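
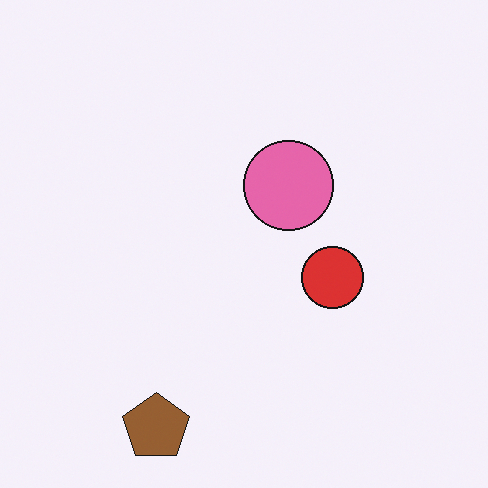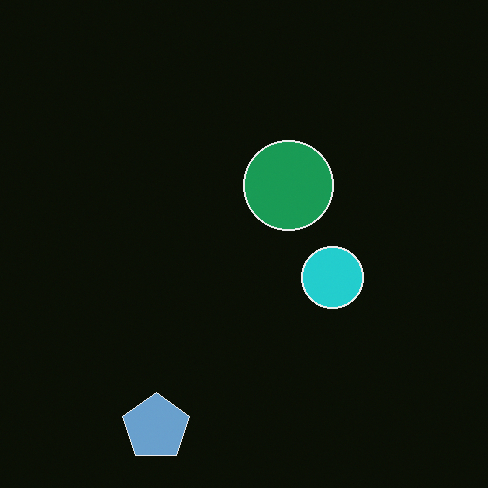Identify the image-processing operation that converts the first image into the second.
The transformation is: color-inverted (negative).

The light background has become dark and every shape's color is its complement — a photographic negative.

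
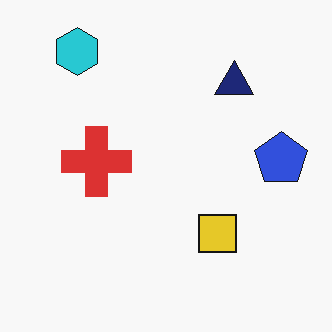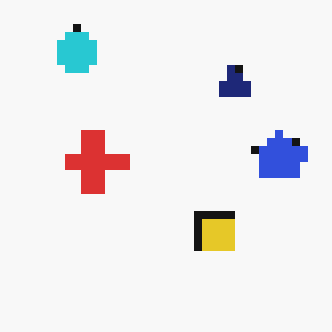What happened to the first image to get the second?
The image was moderately pixelated.

Shapes are reduced to large square blocks; fine edges and outlines are lost — a downscale-then-upscale (mosaic) effect.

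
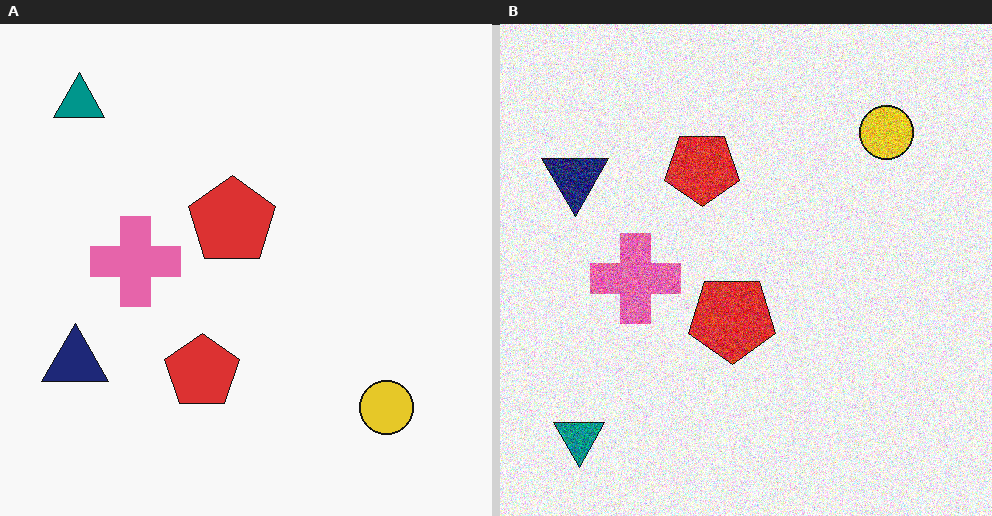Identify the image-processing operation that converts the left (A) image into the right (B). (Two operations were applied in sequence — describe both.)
The right (B) image is the left (A) flipped vertically (top ↔ bottom), then degraded with a thick layer of grain.

The teal triangle is in the top-left of the left (A) image and the bottom-left of the right (B) — shapes on opposite sides of the horizontal midline have swapped in a mirror flip. Random speckle covers the whole image, including the flat background.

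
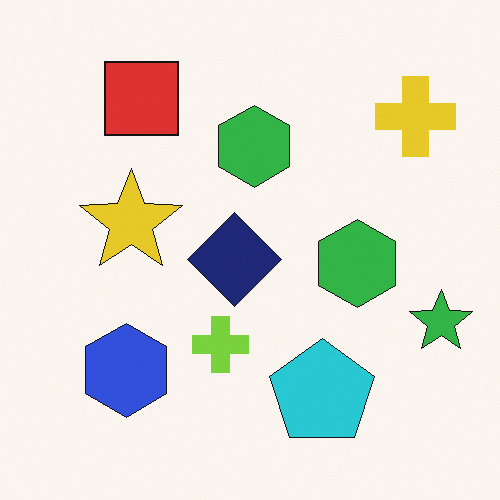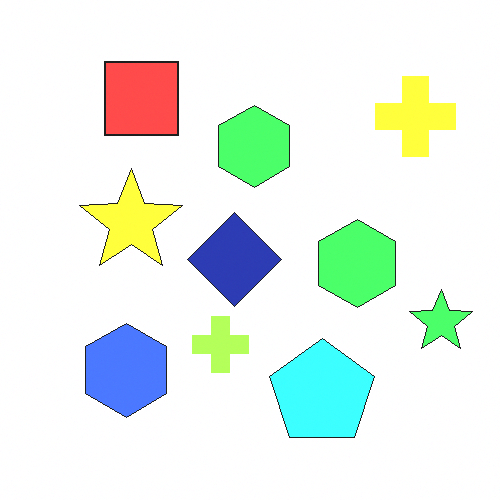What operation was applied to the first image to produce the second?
The transformation is: substantially brightened.

Every pixel — background and shapes alike — is uniformly brightened.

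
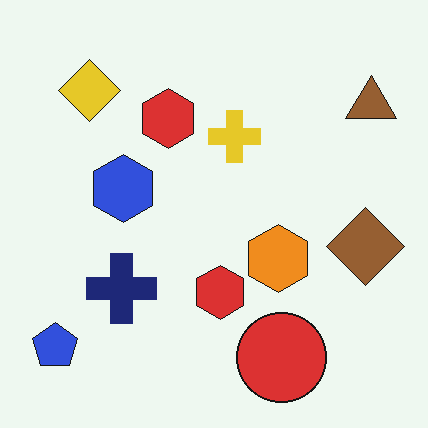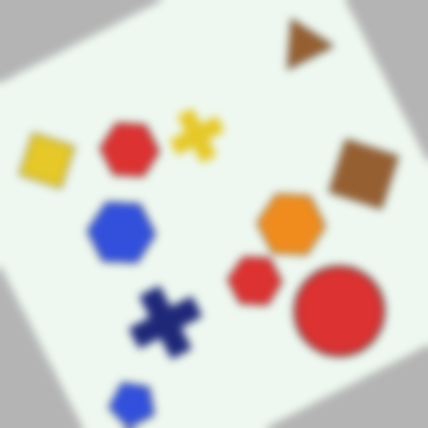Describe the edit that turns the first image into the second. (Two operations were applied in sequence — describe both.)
It was rotated counter-clockwise by a clearly visible amount, then moderately blurred.

Every shape is tilted by the same angle and the image corners show triangular fill wedges — a whole-image rotation by a non-right angle. Shape edges and outlines are uniformly softened across the whole image.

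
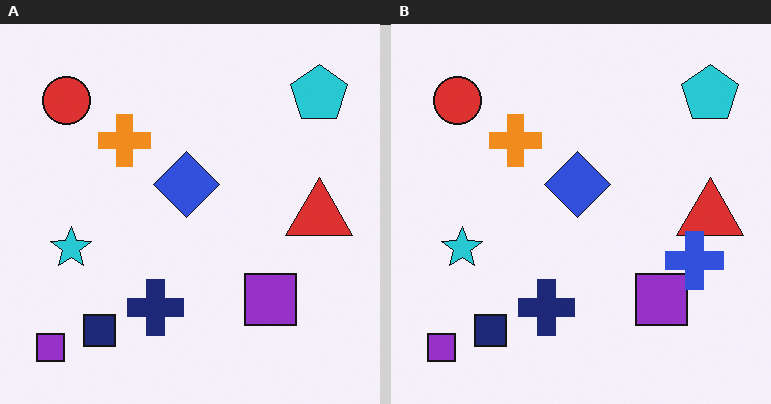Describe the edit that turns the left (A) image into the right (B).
The transformation is: overlaid with an additional blue cross.

A blue cross appears in the right (B) image that is absent from the left (A).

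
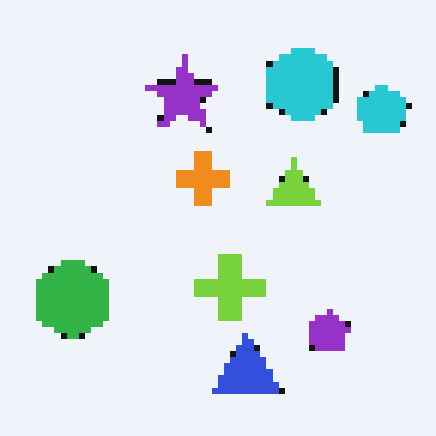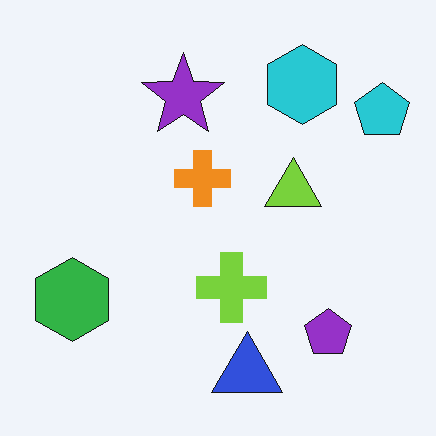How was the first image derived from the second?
Moderately pixelated.

Shapes are reduced to large square blocks; fine edges and outlines are lost — a downscale-then-upscale (mosaic) effect.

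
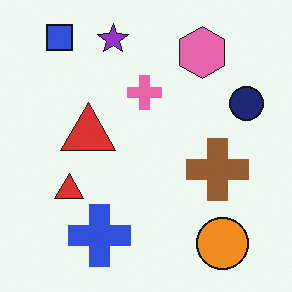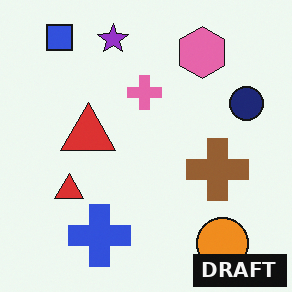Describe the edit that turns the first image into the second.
The transformation is: watermarked with the text "DRAFT" in the lower-right corner.

A dark label reading "DRAFT" appears in the lower-right corner.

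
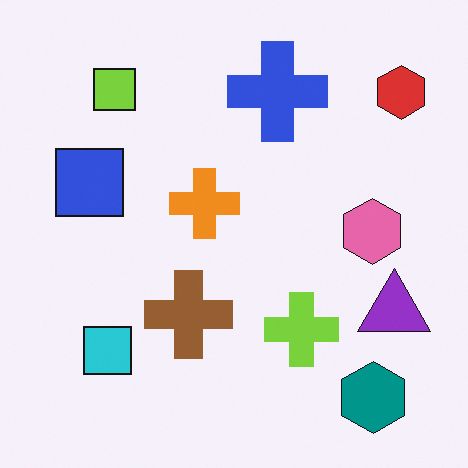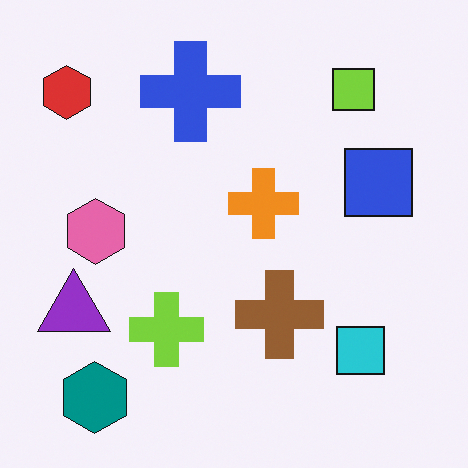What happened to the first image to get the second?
Flipped horizontally (left ↔ right).

The red hexagon is in the top-right of the first image and the top-left of the second — shapes on opposite sides of the vertical midline have swapped in a mirror flip.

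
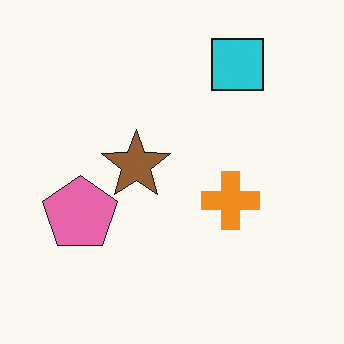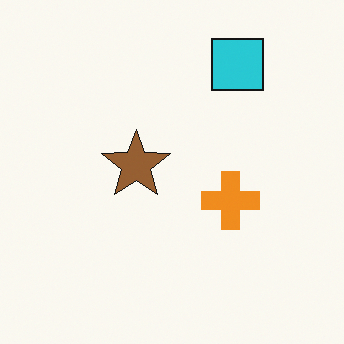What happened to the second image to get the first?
This is the original image overlaid with an additional pink pentagon.

A pink pentagon appears in the first image that is absent from the second.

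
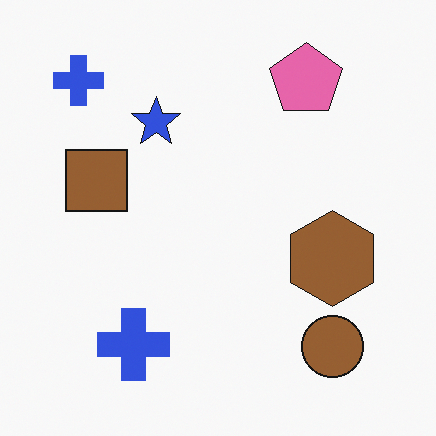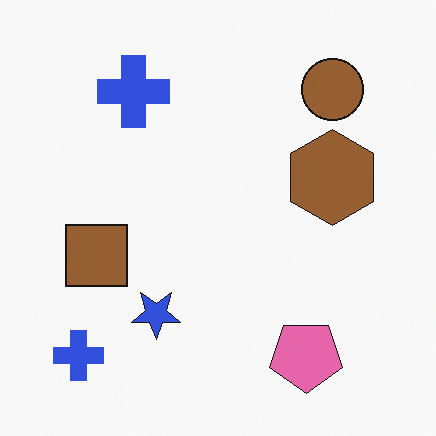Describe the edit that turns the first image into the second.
It was flipped vertically (top ↔ bottom).

The pink pentagon is in the top-right of the first image and the bottom-right of the second — shapes on opposite sides of the horizontal midline have swapped in a mirror flip.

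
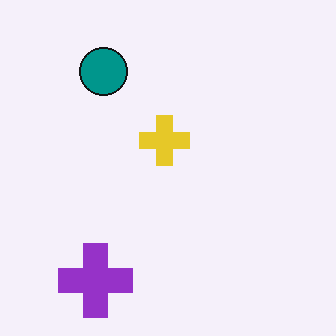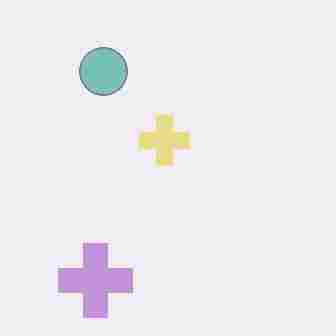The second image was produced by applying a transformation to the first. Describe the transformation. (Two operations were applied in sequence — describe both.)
Given much lower contrast, then heavily JPEG-compressed with obvious blocking artifacts.

Tones are pushed toward mid-grey across the whole image — a global contrast change. Blocky 8×8 compression artifacts appear around shape edges and the flat background shows ringing — characteristic JPEG degradation.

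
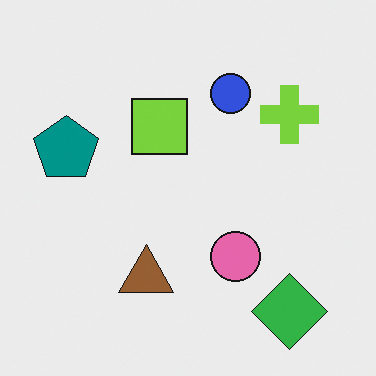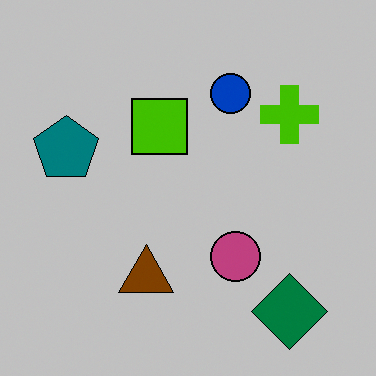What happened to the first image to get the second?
The image was aggressively posterized.

Each flat color has snapped to a coarser quantized level — most visibly, the near-white background has dropped to a flat grey.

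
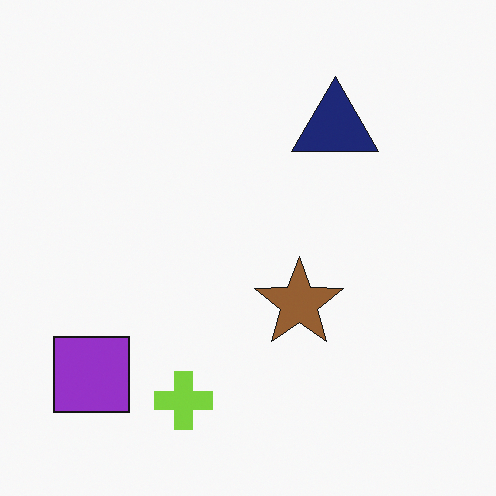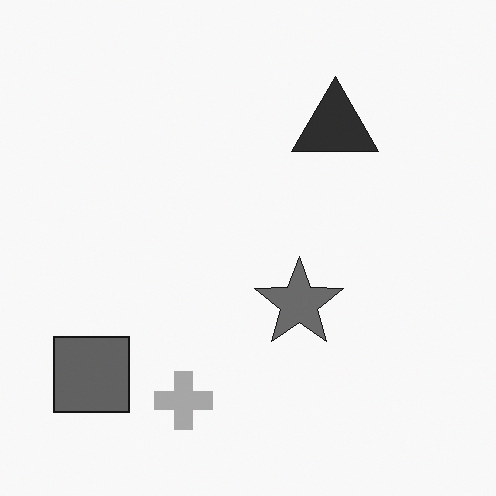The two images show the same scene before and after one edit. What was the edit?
This is the original image converted to grayscale.

All color is removed — every shape is now a shade of grey.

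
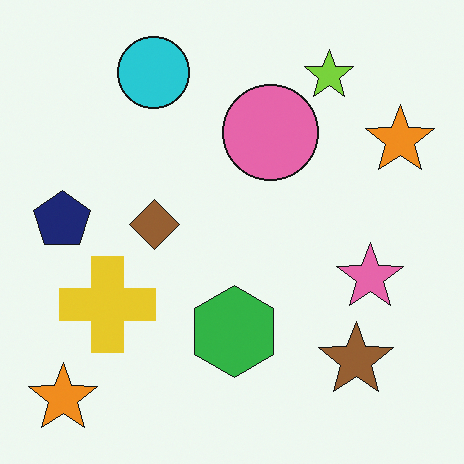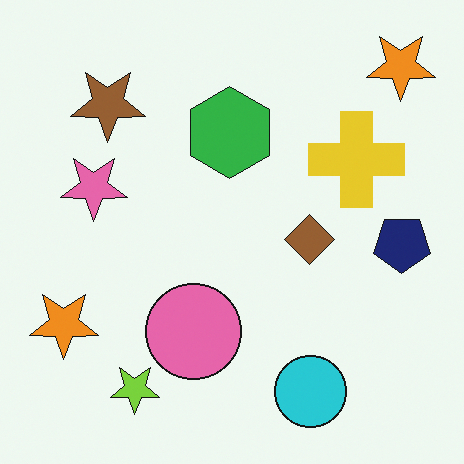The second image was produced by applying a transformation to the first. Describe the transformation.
The second image is the first rotated 180°.

The lime star sits in the top-right of the first image and the bottom-left of the second — consistent with a whole-image 180° rotation.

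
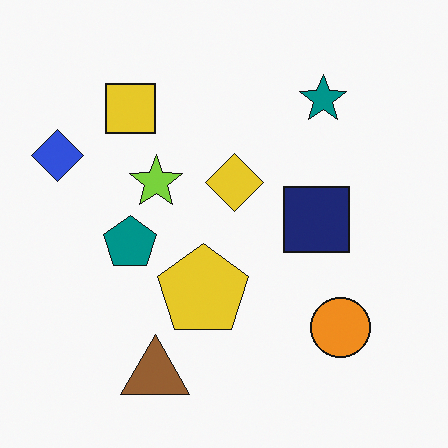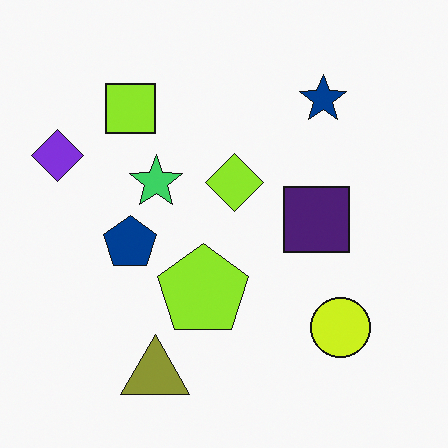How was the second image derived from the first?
The image was hue-shifted by a small amount.

Every shape's color has rotated by the same amount around the hue wheel — a uniform hue shift.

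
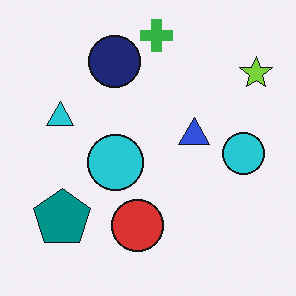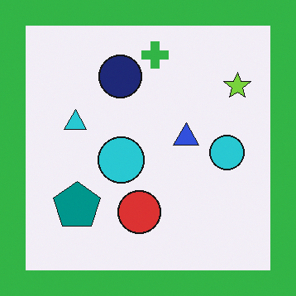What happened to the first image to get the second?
Framed with a green border.

A solid green frame runs around the edge of the second image, with the content slightly shrunk inside it.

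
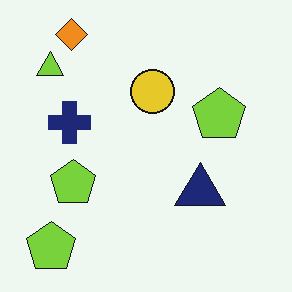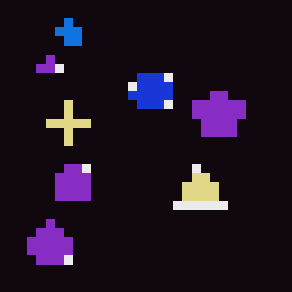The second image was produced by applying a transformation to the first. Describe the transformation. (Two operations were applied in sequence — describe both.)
It was color-inverted (negative), then heavily pixelated into large blocks.

The light background has become dark and every shape's color is its complement — a photographic negative. Shapes are reduced to large square blocks; fine edges and outlines are lost — a downscale-then-upscale (mosaic) effect.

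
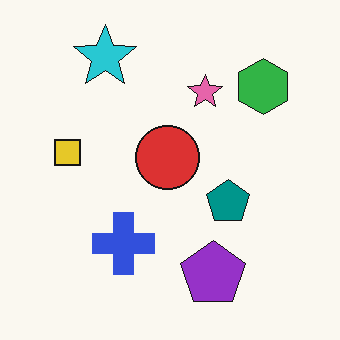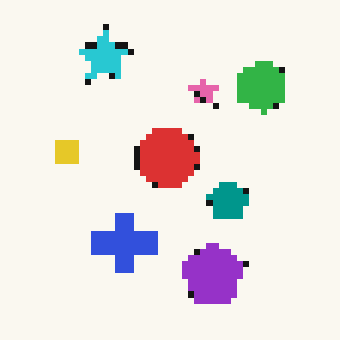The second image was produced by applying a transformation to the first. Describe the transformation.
The image was moderately pixelated.

Shapes are reduced to large square blocks; fine edges and outlines are lost — a downscale-then-upscale (mosaic) effect.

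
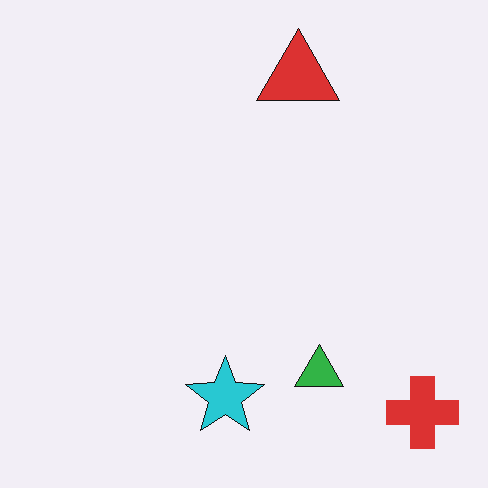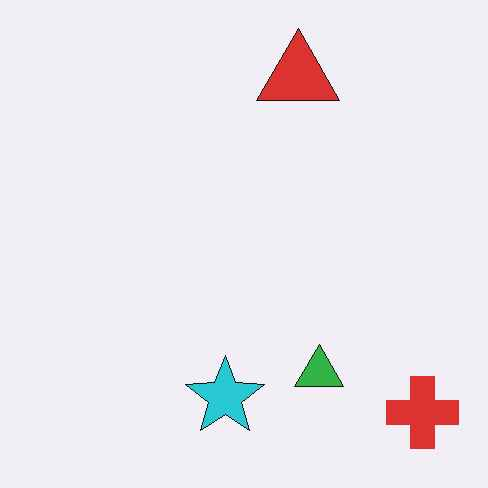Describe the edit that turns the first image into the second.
This is the original image JPEG-compressed with visible artifacts.

Blocky 8×8 compression artifacts appear around shape edges and the flat background shows ringing — characteristic JPEG degradation.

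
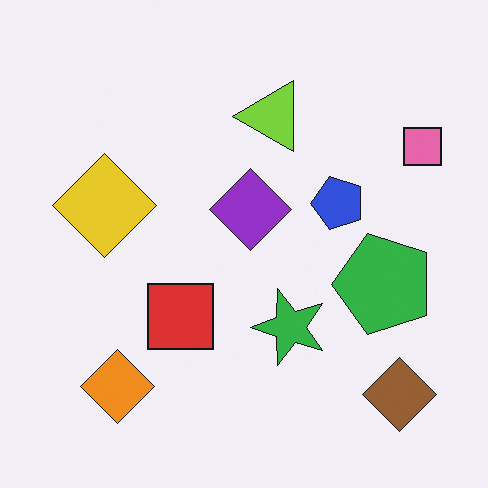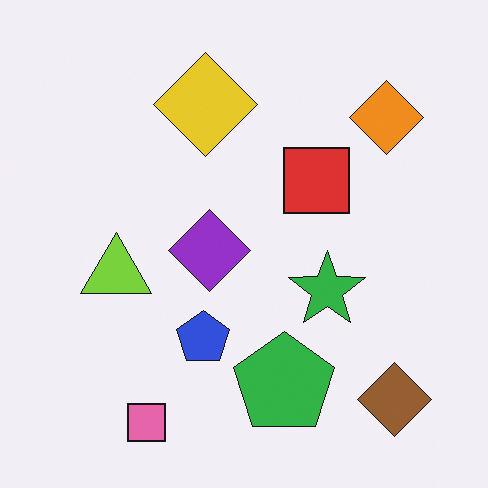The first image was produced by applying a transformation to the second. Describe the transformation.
This is the original image transposed (reflected across the top-left ↔ bottom-right diagonal).

Shapes have swapped their row and column positions — what was in the top-right is now in the bottom-left — a diagonal reflection.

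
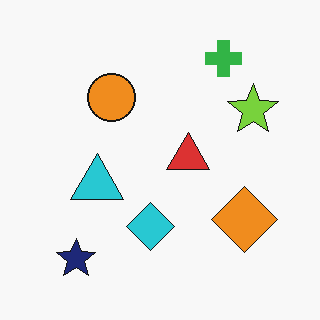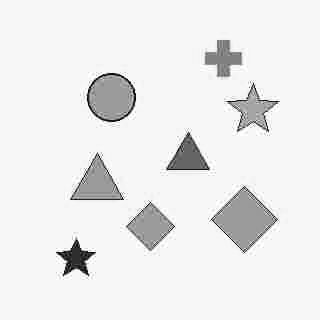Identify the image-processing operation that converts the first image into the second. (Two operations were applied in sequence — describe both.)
This is the original image heavily JPEG-compressed with obvious blocking artifacts, then converted to grayscale.

Blocky 8×8 compression artifacts appear around shape edges and the flat background shows ringing — characteristic JPEG degradation. All color is removed — every shape is now a shade of grey.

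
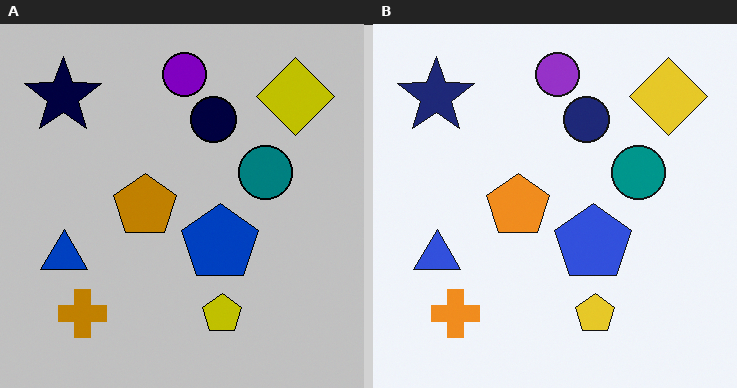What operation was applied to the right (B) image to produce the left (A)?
The image was heavily posterized to just a handful of flat colors.

Each flat color has snapped to a coarser quantized level — most visibly, the near-white background has dropped to a flat grey.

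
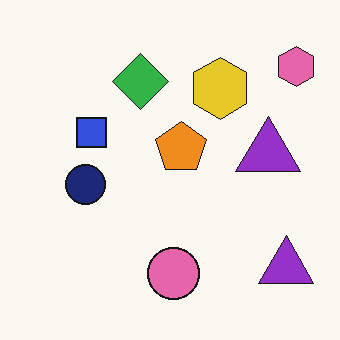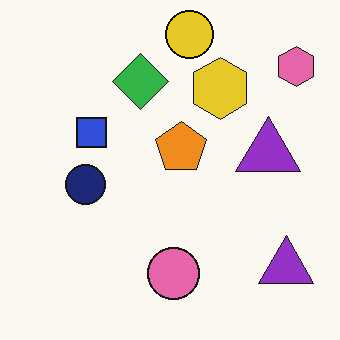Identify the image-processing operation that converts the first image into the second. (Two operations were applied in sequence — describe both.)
The image was JPEG-compressed with visible artifacts, then overlaid with an additional yellow circle.

Blocky 8×8 compression artifacts appear around shape edges and the flat background shows ringing — characteristic JPEG degradation. A yellow circle appears in the second image that is absent from the first.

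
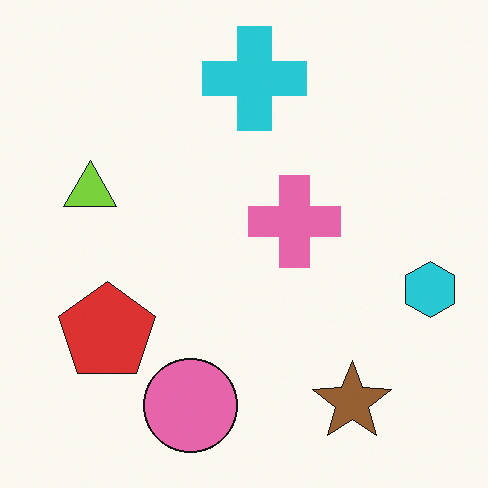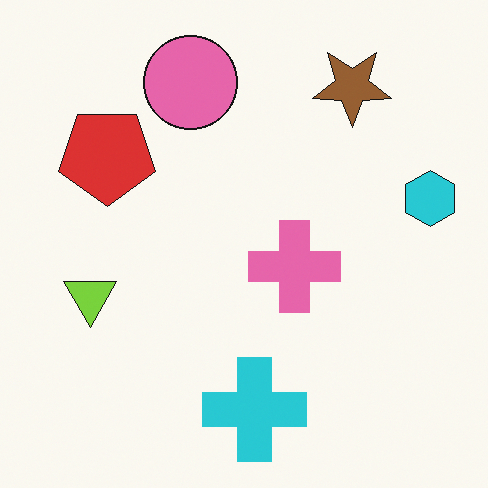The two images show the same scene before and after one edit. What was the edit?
It was flipped vertically (top ↔ bottom).

The cyan cross is in the top of the first image and the bottom of the second — shapes on opposite sides of the horizontal midline have swapped in a mirror flip.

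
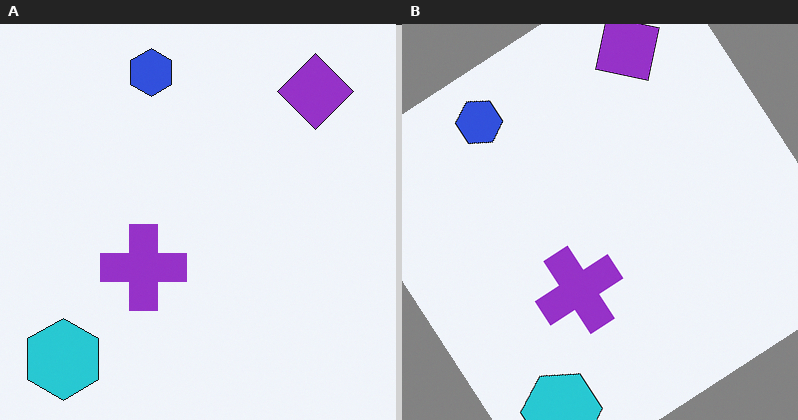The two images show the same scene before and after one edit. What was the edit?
It was rotated counter-clockwise by a large amount — several tens of degrees.

Every shape is tilted by the same angle and the image corners show triangular fill wedges — a whole-image rotation by a non-right angle.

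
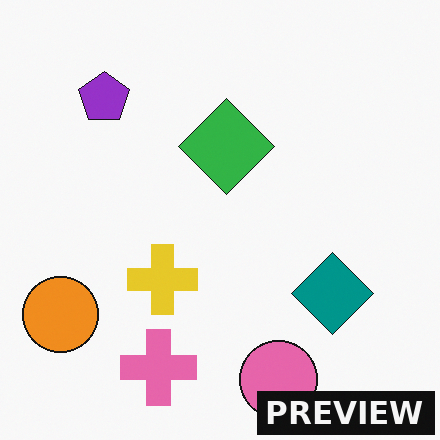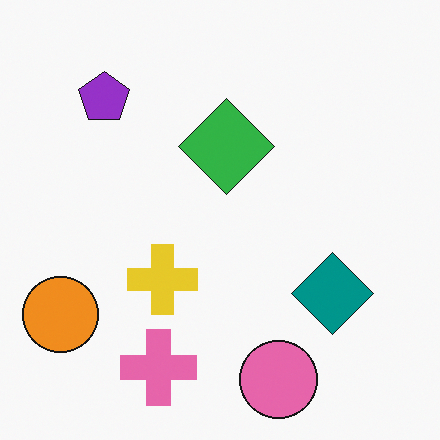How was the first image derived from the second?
The first image is the second watermarked with the text "PREVIEW" in the lower-right corner.

A dark label reading "PREVIEW" appears in the lower-right corner.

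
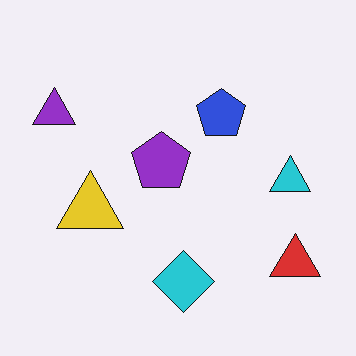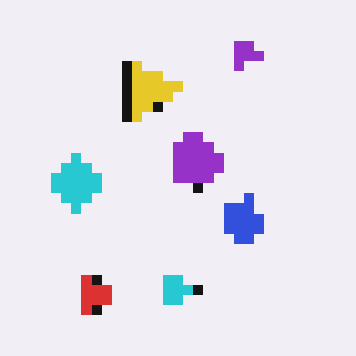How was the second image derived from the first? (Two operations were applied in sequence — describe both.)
The second image is the first coarsely pixelated, then rotated 90° clockwise.

Shapes are reduced to large square blocks; fine edges and outlines are lost — a downscale-then-upscale (mosaic) effect. The red triangle sits in the bottom-right of the first image and the bottom-left of the second — consistent with a whole-image 90° clockwise rotation.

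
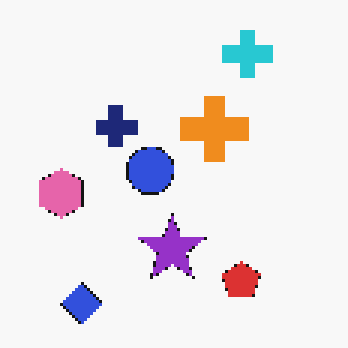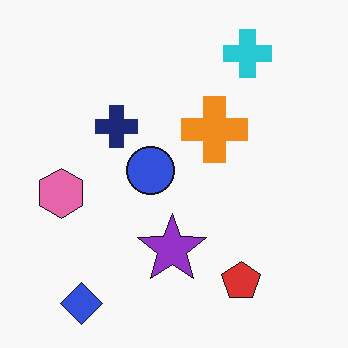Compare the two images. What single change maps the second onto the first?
The transformation is: lightly pixelated (a mild mosaic effect).

Shapes are reduced to large square blocks; fine edges and outlines are lost — a downscale-then-upscale (mosaic) effect.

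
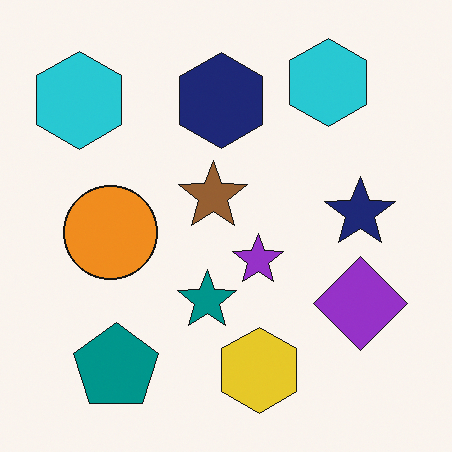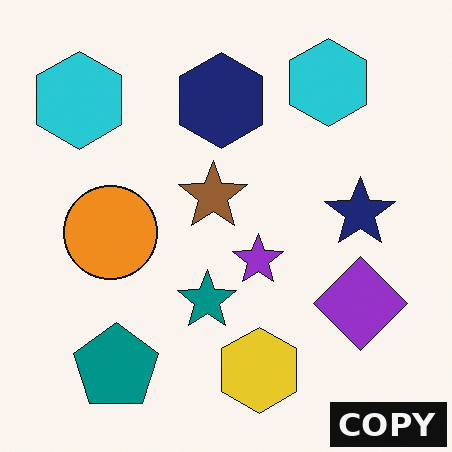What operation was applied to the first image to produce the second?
The image was watermarked with the text "COPY" in the lower-right corner.

A dark label reading "COPY" appears in the lower-right corner.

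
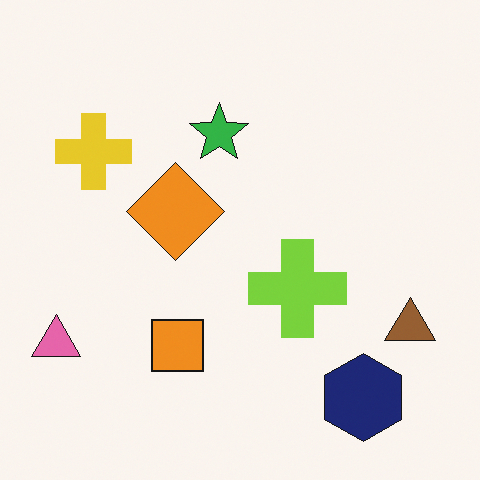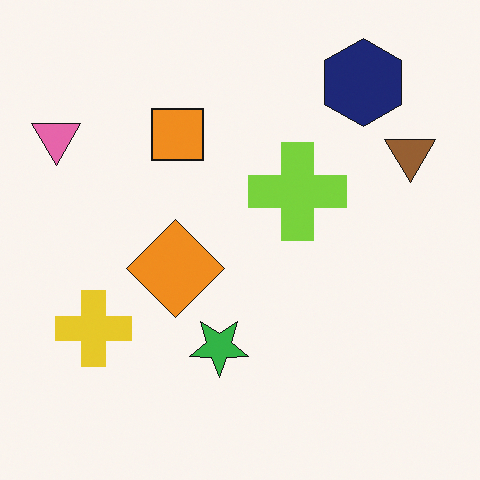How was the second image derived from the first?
It was flipped vertically (top ↔ bottom).

The navy hexagon is in the bottom-right of the first image and the top-right of the second — shapes on opposite sides of the horizontal midline have swapped in a mirror flip.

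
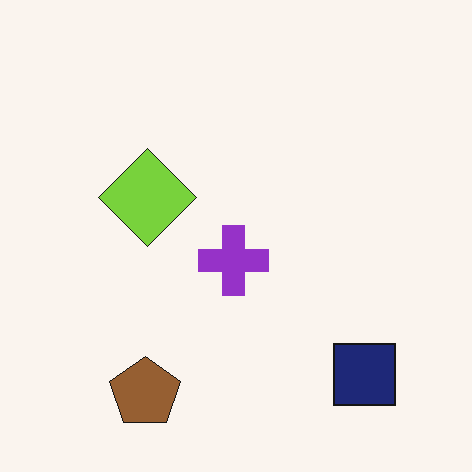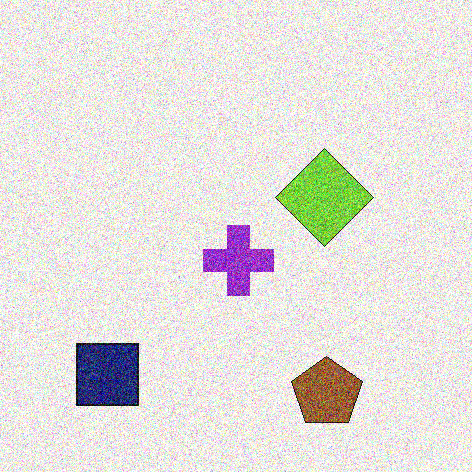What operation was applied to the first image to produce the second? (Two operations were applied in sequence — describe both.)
It was flipped horizontally (left ↔ right), then degraded with heavy additive noise.

The navy square is in the bottom-right of the first image and the bottom-left of the second — shapes on opposite sides of the vertical midline have swapped in a mirror flip. Random speckle covers the whole image, including the flat background.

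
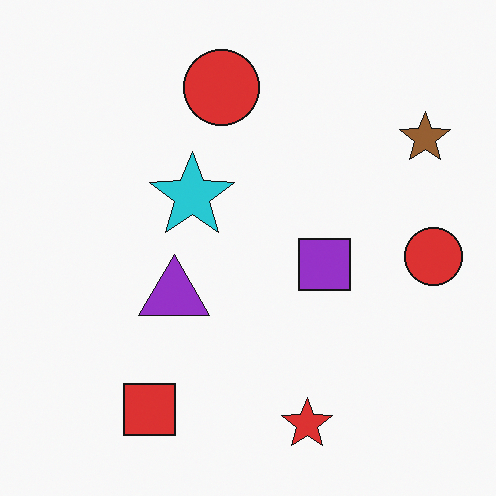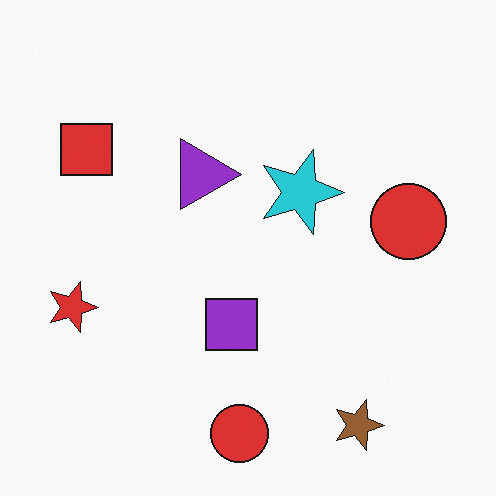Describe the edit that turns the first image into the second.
Rotated 90° clockwise.

The brown star sits in the top-right of the first image and the bottom-right of the second — consistent with a whole-image 90° clockwise rotation.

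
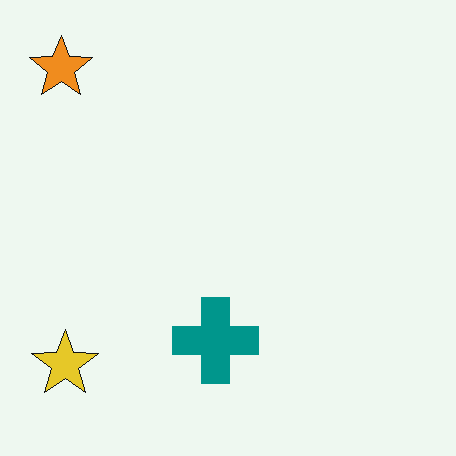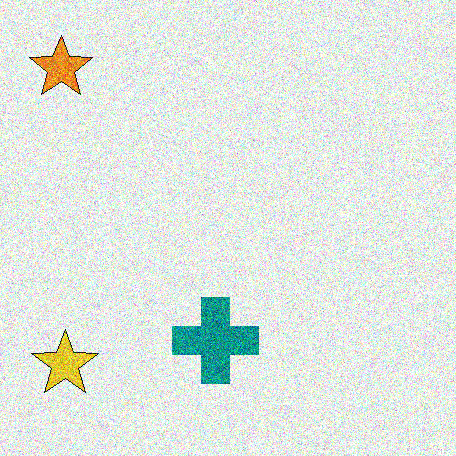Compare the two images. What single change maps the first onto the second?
The image was degraded with strong gaussian noise.

Random speckle covers the whole image, including the flat background.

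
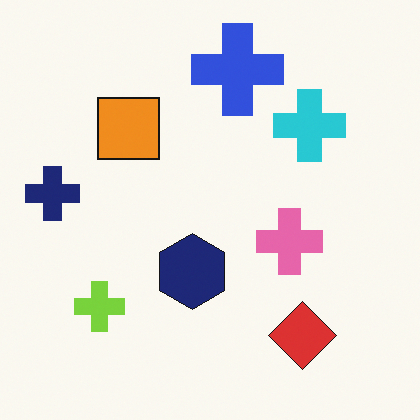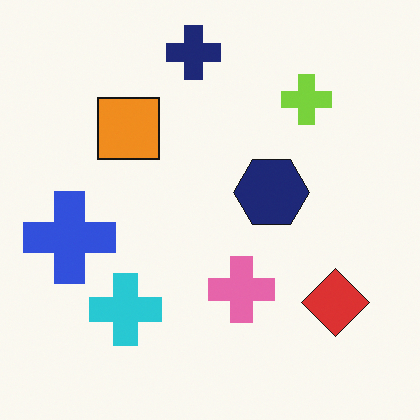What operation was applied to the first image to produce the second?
The transformation is: transposed (reflected across the top-left ↔ bottom-right diagonal).

Shapes have swapped their row and column positions — what was in the top-right is now in the bottom-left — a diagonal reflection.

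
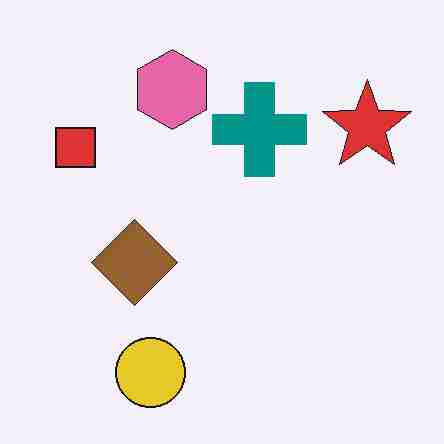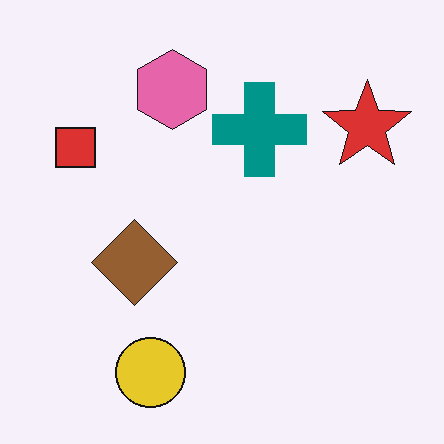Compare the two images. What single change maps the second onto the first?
Degraded with heavy JPEG compression.

Blocky 8×8 compression artifacts appear around shape edges and the flat background shows ringing — characteristic JPEG degradation.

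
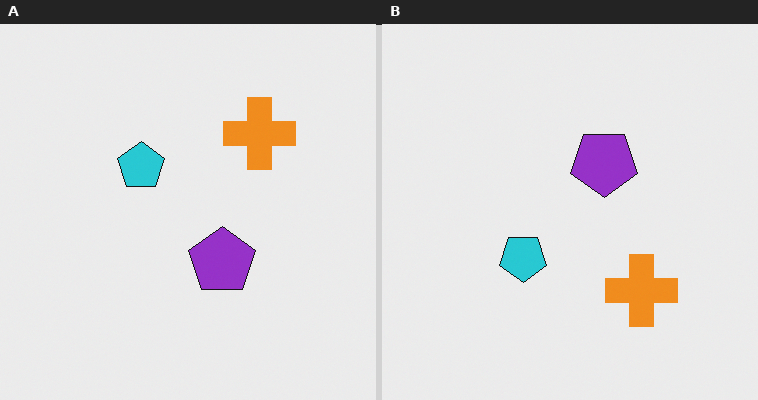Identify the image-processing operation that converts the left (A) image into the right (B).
The right (B) image is the left (A) flipped vertically (top ↔ bottom).

The orange cross is in the top-right of the left (A) image and the bottom-right of the right (B) — shapes on opposite sides of the horizontal midline have swapped in a mirror flip.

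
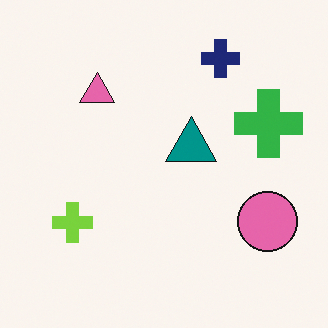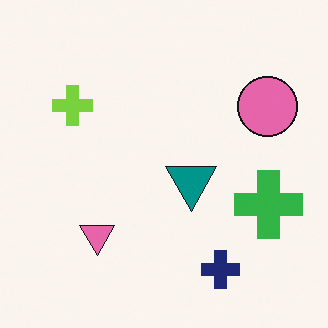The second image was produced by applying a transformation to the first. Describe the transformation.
Flipped vertically (top ↔ bottom).

The navy cross is in the top-right of the first image and the bottom-right of the second — shapes on opposite sides of the horizontal midline have swapped in a mirror flip.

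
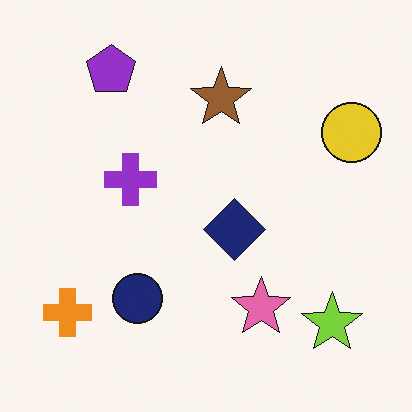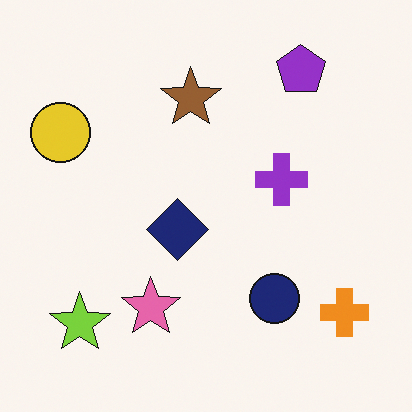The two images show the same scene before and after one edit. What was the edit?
The transformation is: flipped horizontally (left ↔ right).

The yellow circle is in the top-right of the first image and the top-left of the second — shapes on opposite sides of the vertical midline have swapped in a mirror flip.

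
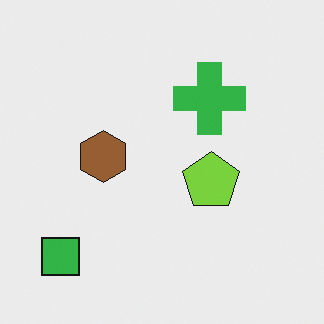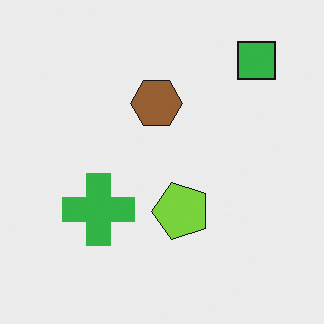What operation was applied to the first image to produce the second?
The transformation is: transposed (reflected across the top-left ↔ bottom-right diagonal).

Shapes have swapped their row and column positions — what was in the top-right is now in the bottom-left — a diagonal reflection.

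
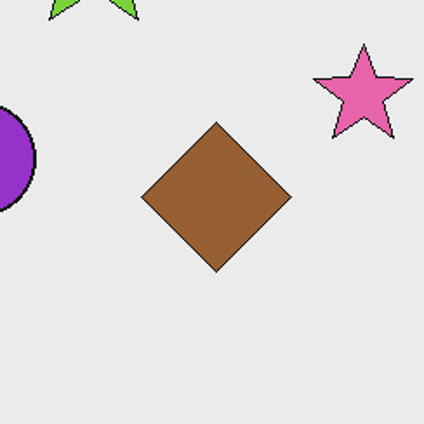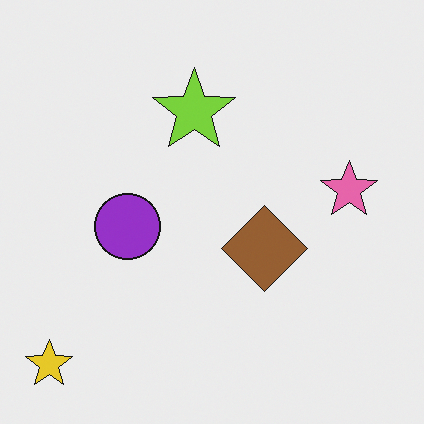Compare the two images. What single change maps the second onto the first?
The transformation is: cropped tightly and scaled back up.

The visible shapes are larger and the field of view is narrower; shapes near the original edges may be partly or wholly outside the frame — a crop-and-rescale.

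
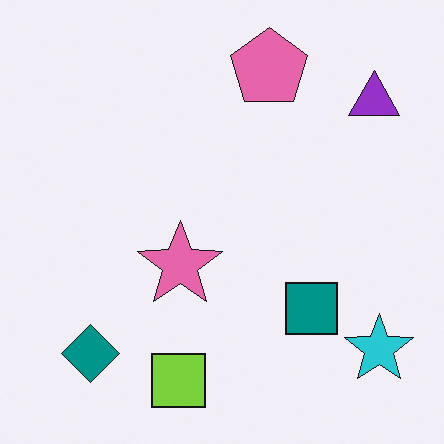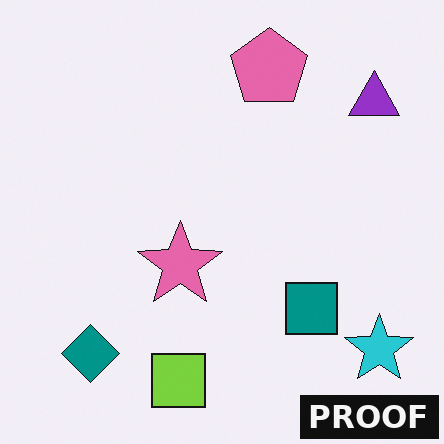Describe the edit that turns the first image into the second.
It was watermarked with the text "PROOF" in the lower-right corner.

A dark label reading "PROOF" appears in the lower-right corner.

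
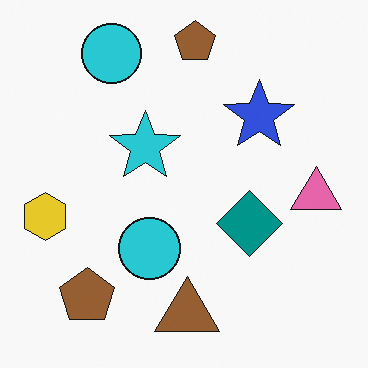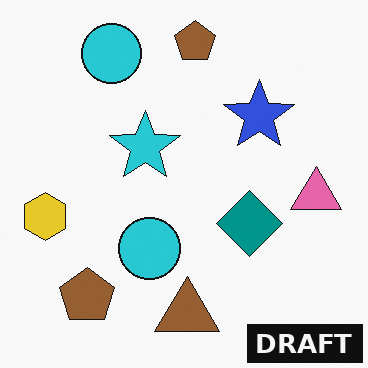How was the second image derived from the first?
This is the original image watermarked with the text "DRAFT" in the lower-right corner.

A dark label reading "DRAFT" appears in the lower-right corner.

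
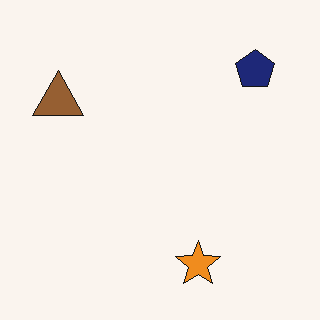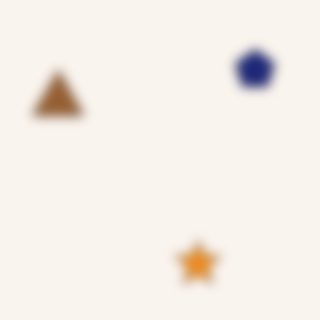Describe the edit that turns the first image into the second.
Heavily blurred.

Shape edges and outlines are uniformly softened across the whole image.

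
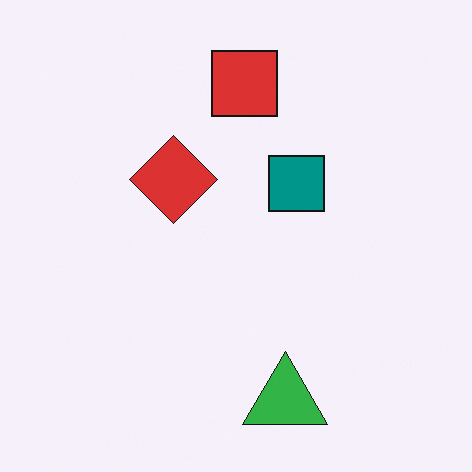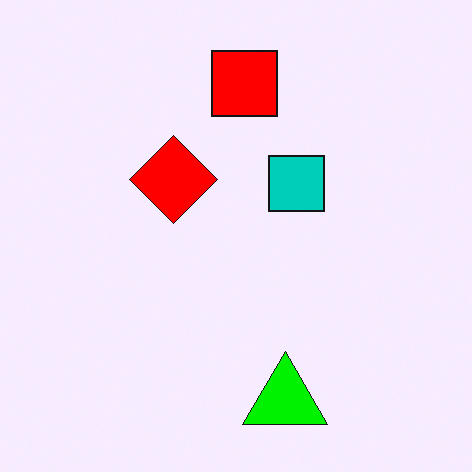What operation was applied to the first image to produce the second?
The transformation is: heavily oversaturated.

All colors are more vivid — a global saturation change.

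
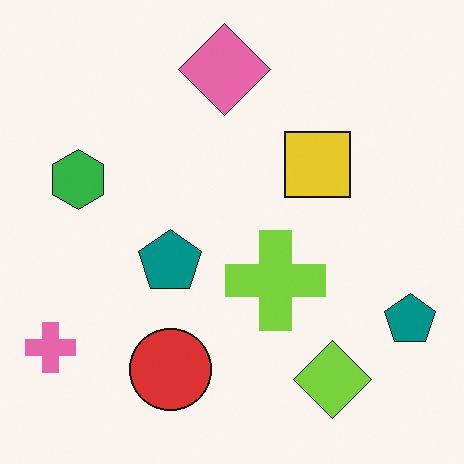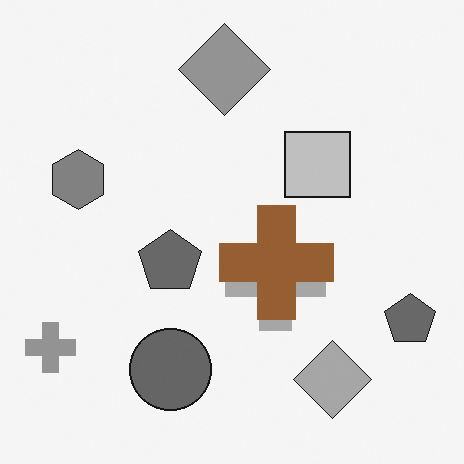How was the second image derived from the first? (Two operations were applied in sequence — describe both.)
It was converted to grayscale, then overlaid with an additional brown cross.

All color is removed — every shape is now a shade of grey. A brown cross appears in the second image that is absent from the first.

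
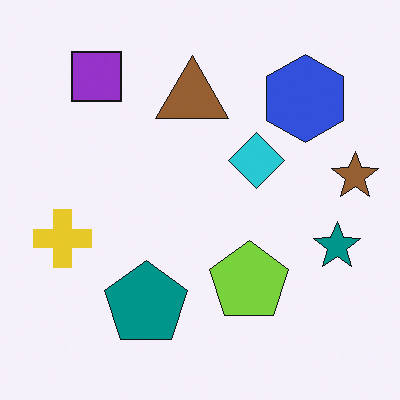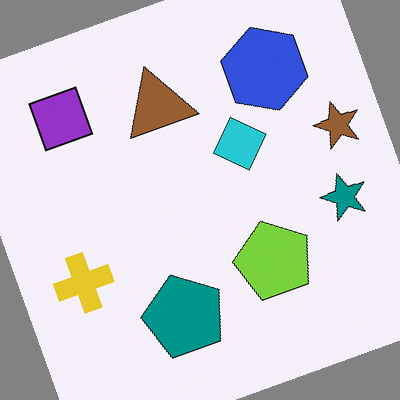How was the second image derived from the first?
Rotated counter-clockwise by a moderate amount.

Every shape is tilted by the same angle and the image corners show triangular fill wedges — a whole-image rotation by a non-right angle.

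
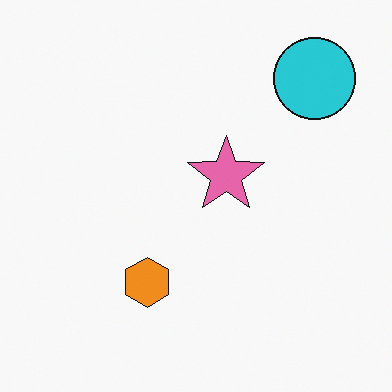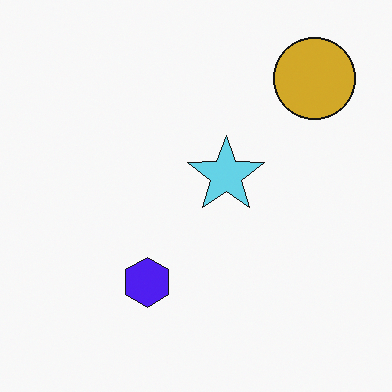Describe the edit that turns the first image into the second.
The second image is the first hue-shifted by a large amount.

Every shape's color has rotated by the same amount around the hue wheel — a uniform hue shift.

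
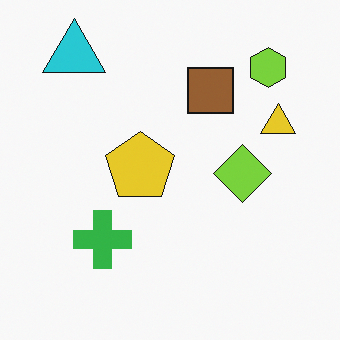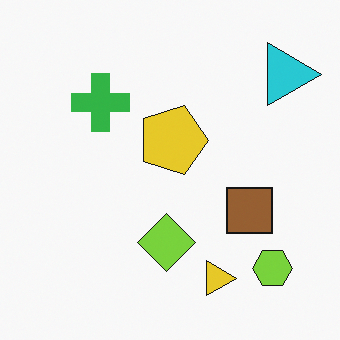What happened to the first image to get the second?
The second image is the first rotated 90° clockwise.

The cyan triangle sits in the top-left of the first image and the top-right of the second — consistent with a whole-image 90° clockwise rotation.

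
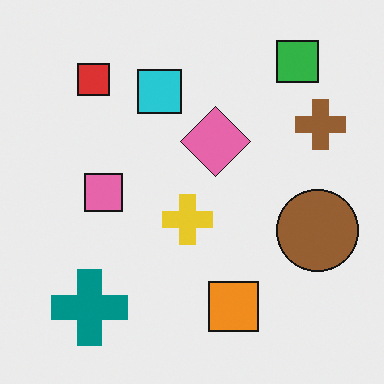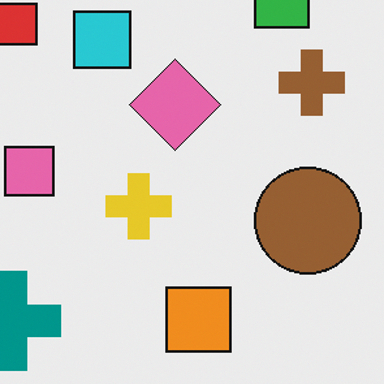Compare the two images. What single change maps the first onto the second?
It was cropped slightly and scaled back up.

The visible shapes are larger and the field of view is narrower; shapes near the original edges may be partly or wholly outside the frame — a crop-and-rescale.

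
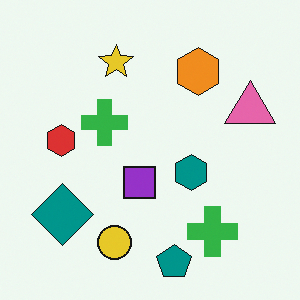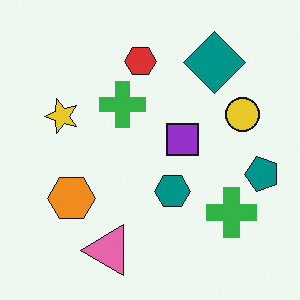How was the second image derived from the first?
It was transposed (reflected across the top-left ↔ bottom-right diagonal).

Shapes have swapped their row and column positions — what was in the top-right is now in the bottom-left — a diagonal reflection.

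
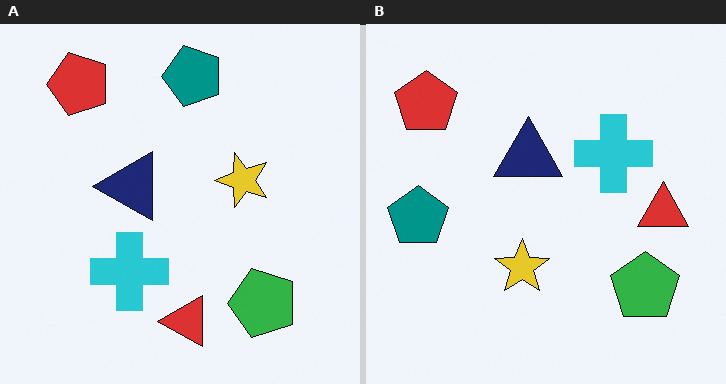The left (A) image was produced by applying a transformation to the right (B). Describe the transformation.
The transformation is: transposed (reflected across the top-left ↔ bottom-right diagonal).

Shapes have swapped their row and column positions — what was in the top-right is now in the bottom-left — a diagonal reflection.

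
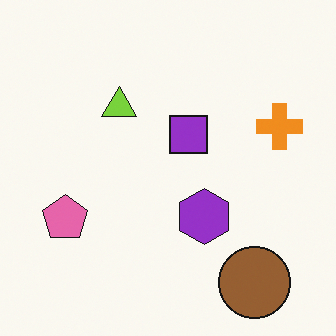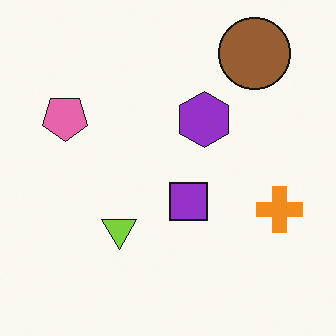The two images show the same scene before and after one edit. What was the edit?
This is the original image flipped vertically (top ↔ bottom).

The brown circle is in the bottom-right of the first image and the top-right of the second — shapes on opposite sides of the horizontal midline have swapped in a mirror flip.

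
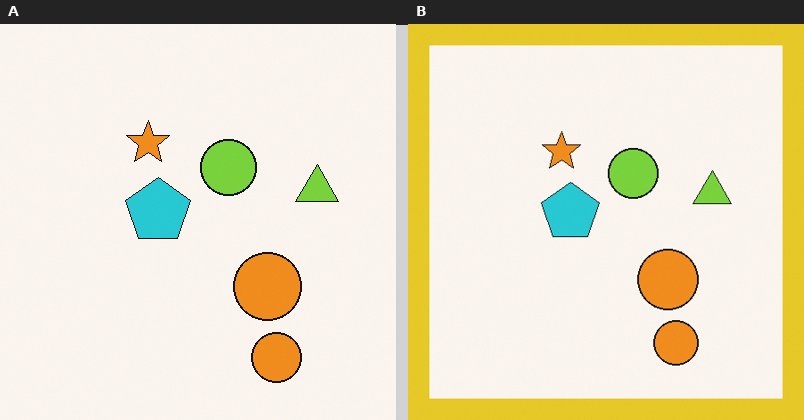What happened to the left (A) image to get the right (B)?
This is the original image framed with a yellow border.

A solid yellow frame runs around the edge of the right (B) image, with the content slightly shrunk inside it.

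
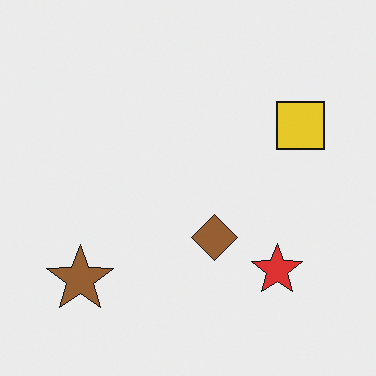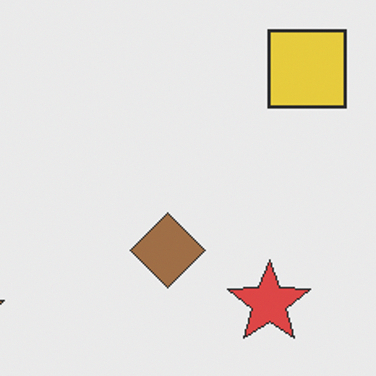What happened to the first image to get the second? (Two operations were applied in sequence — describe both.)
Given slightly reduced contrast, then cropped tightly and scaled back up.

Tones are pushed toward mid-grey across the whole image — a global contrast change. The visible shapes are larger and the field of view is narrower; shapes near the original edges may be partly or wholly outside the frame — a crop-and-rescale.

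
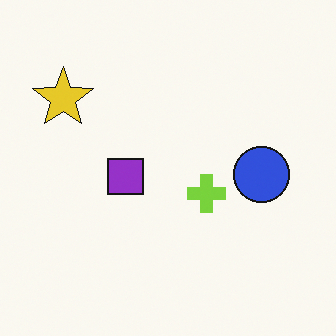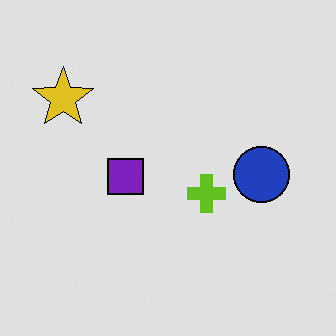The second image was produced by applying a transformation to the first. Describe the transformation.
The transformation is: posterized to a reduced palette.

Each flat color has snapped to a coarser quantized level — most visibly, the near-white background has dropped to a flat grey.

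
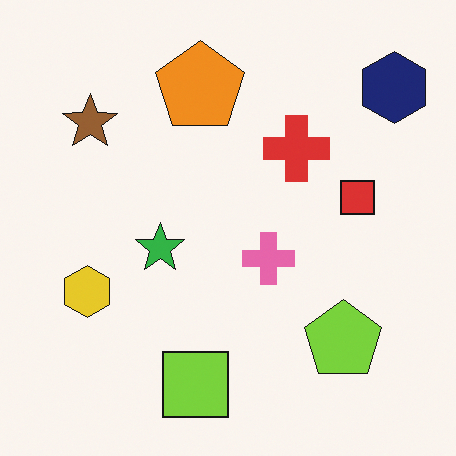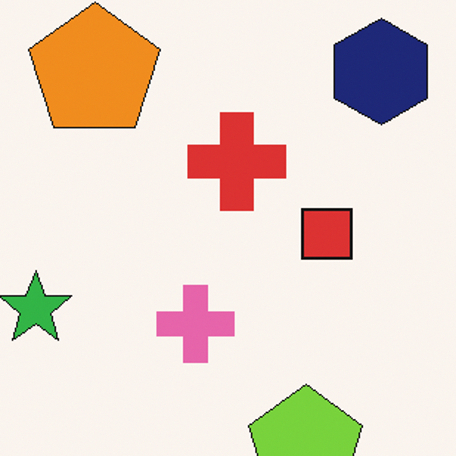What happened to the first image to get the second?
It was cropped to a modestly smaller region and rescaled.

The visible shapes are larger and the field of view is narrower; shapes near the original edges may be partly or wholly outside the frame — a crop-and-rescale.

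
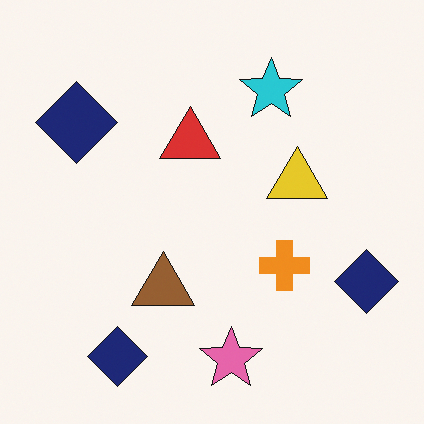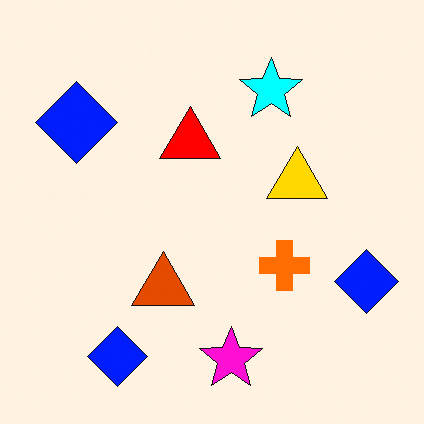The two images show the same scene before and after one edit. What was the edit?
The transformation is: heavily oversaturated.

All colors are more vivid — a global saturation change.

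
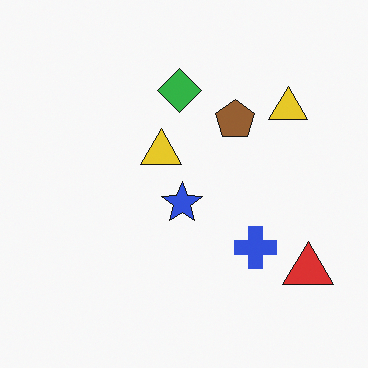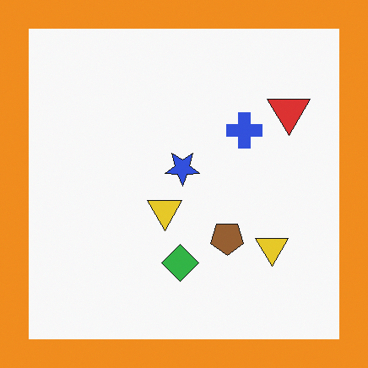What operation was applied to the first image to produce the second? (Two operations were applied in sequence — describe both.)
This is the original image flipped vertically (top ↔ bottom), then framed with a orange border.

The green diamond is in the top of the first image and the bottom of the second — shapes on opposite sides of the horizontal midline have swapped in a mirror flip. A solid orange frame runs around the edge of the second image, with the content slightly shrunk inside it.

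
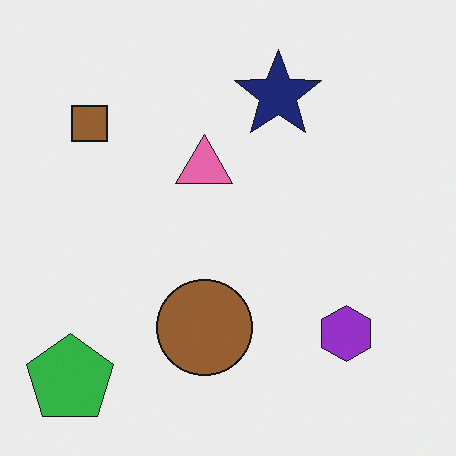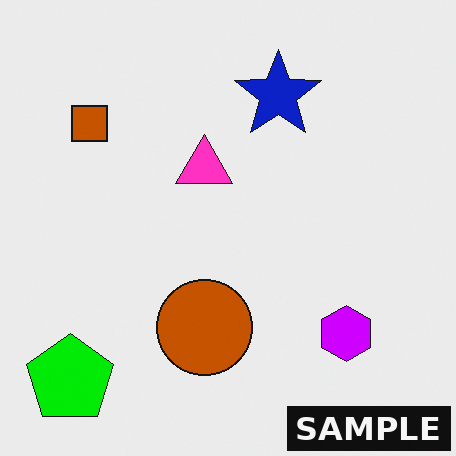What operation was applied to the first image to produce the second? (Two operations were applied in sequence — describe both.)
It was heavily oversaturated, then watermarked with the text "SAMPLE" in the lower-right corner.

All colors are more vivid — a global saturation change. A dark label reading "SAMPLE" appears in the lower-right corner.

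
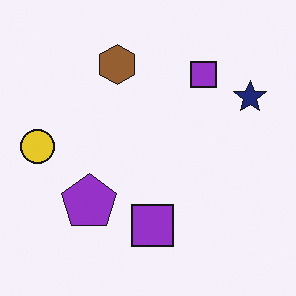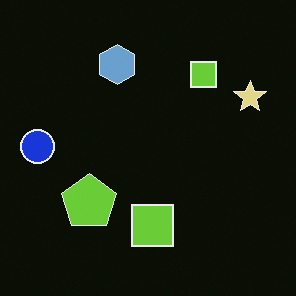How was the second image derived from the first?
The transformation is: color-inverted (negative).

The light background has become dark and every shape's color is its complement — a photographic negative.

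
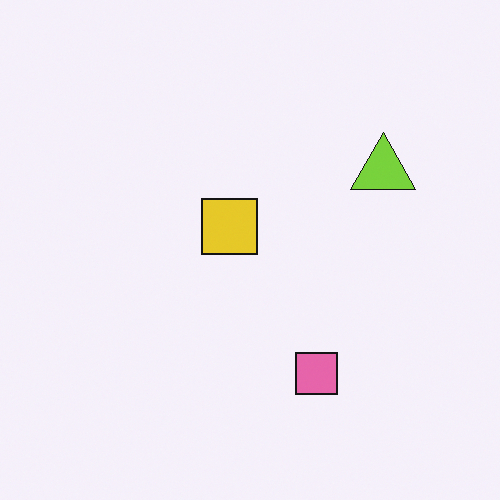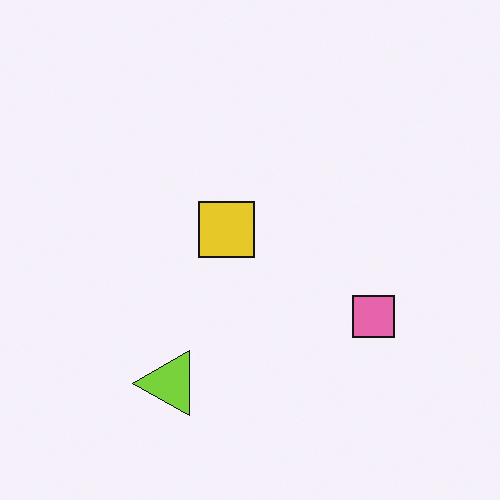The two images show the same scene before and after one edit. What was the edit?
This is the original image transposed (reflected across the top-left ↔ bottom-right diagonal).

Shapes have swapped their row and column positions — what was in the top-right is now in the bottom-left — a diagonal reflection.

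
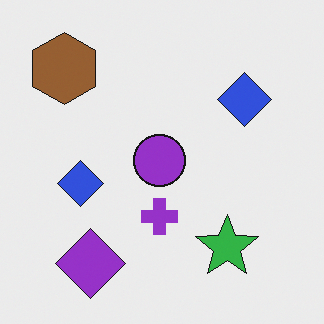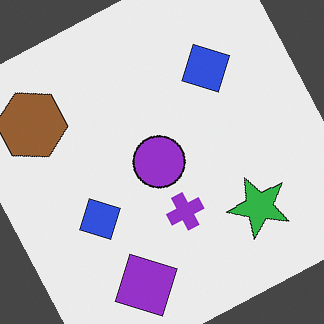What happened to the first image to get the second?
It was rotated counter-clockwise by a clearly visible amount.

Every shape is tilted by the same angle and the image corners show triangular fill wedges — a whole-image rotation by a non-right angle.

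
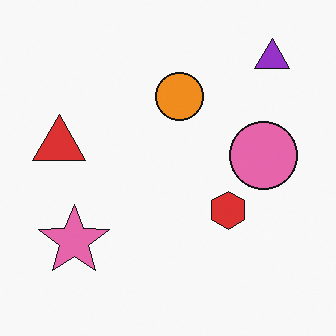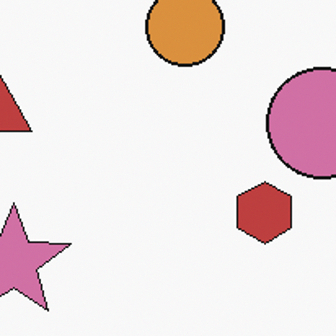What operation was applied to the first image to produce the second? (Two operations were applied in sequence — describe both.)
The transformation is: cropped to a noticeably smaller region and rescaled, then slightly desaturated.

The visible shapes are larger and the field of view is narrower; shapes near the original edges may be partly or wholly outside the frame — a crop-and-rescale. All colors are more muted and greyish — a global saturation change.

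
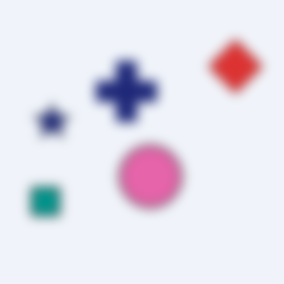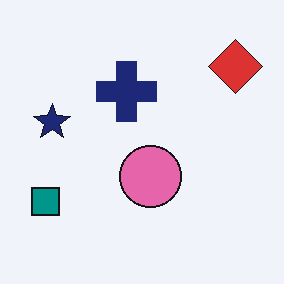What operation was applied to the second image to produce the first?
The image was heavily blurred.

Shape edges and outlines are uniformly softened across the whole image.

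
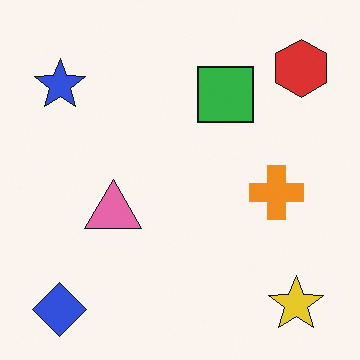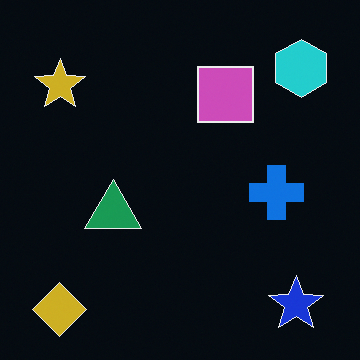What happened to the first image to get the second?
This is the original image color-inverted (negative).

The light background has become dark and every shape's color is its complement — a photographic negative.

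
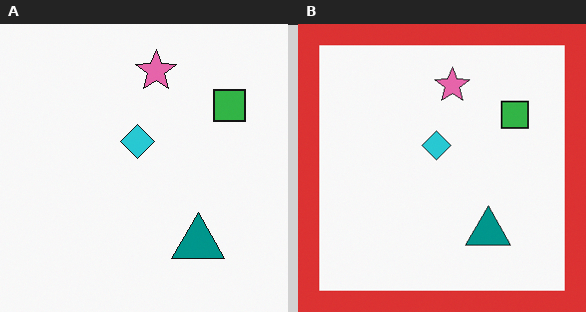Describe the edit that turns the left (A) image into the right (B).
This is the original image framed with a red border.

A solid red frame runs around the edge of the right (B) image, with the content slightly shrunk inside it.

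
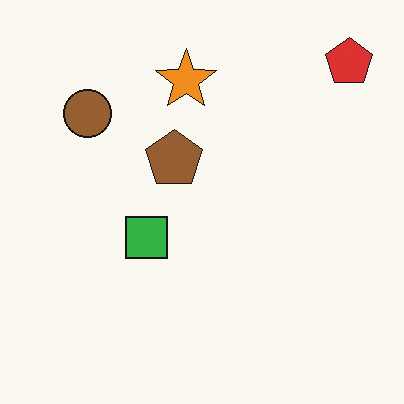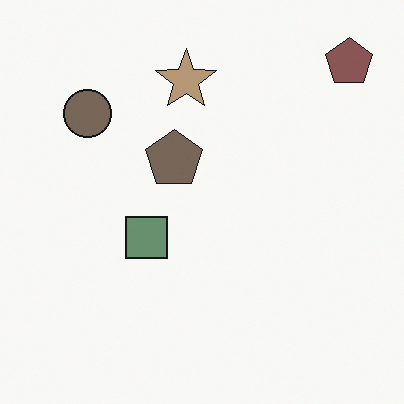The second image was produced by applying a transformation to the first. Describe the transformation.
It was made much more muted (saturation change).

All colors are more muted and greyish — a global saturation change.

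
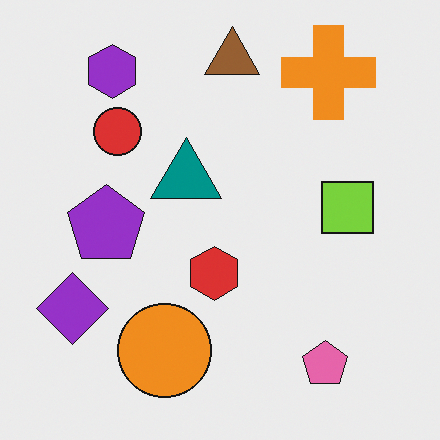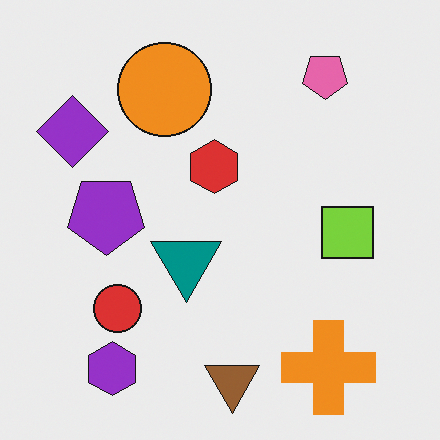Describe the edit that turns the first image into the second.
The image was flipped vertically (top ↔ bottom).

The brown triangle is in the top of the first image and the bottom of the second — shapes on opposite sides of the horizontal midline have swapped in a mirror flip.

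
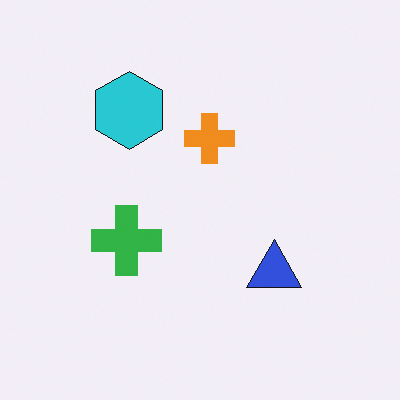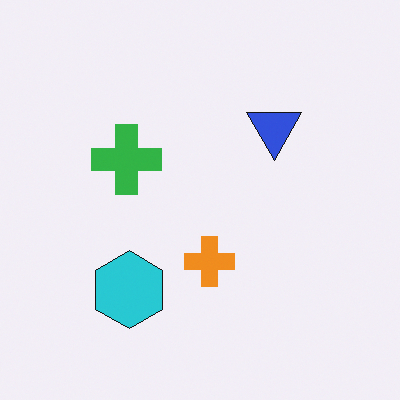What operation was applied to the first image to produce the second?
This is the original image flipped vertically (top ↔ bottom).

The cyan hexagon is in the top-left of the first image and the bottom-left of the second — shapes on opposite sides of the horizontal midline have swapped in a mirror flip.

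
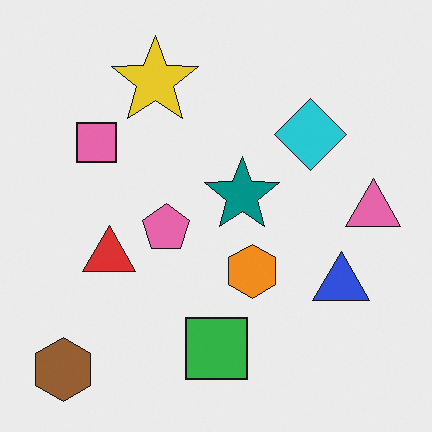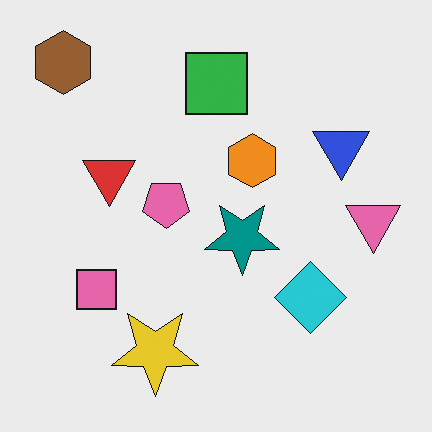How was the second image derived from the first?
It was flipped vertically (top ↔ bottom).

The brown hexagon is in the bottom-left of the first image and the top-left of the second — shapes on opposite sides of the horizontal midline have swapped in a mirror flip.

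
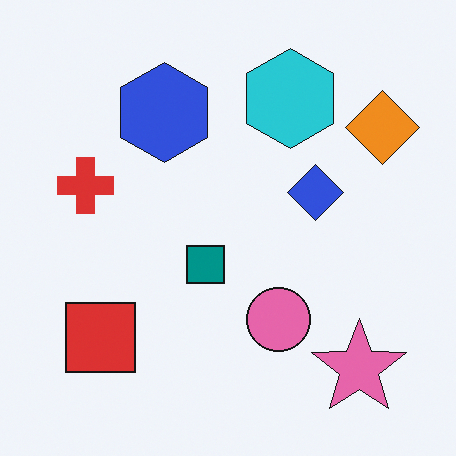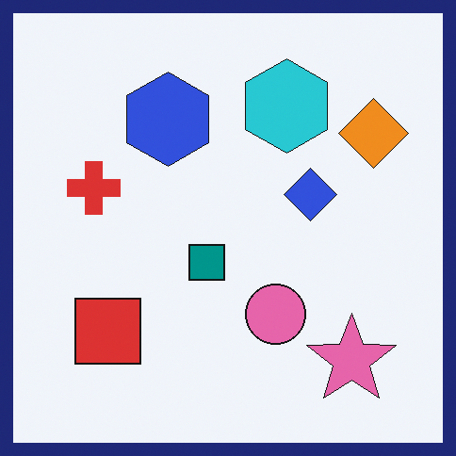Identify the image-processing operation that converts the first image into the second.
This is the original image framed with a navy border.

A solid navy frame runs around the edge of the second image, with the content slightly shrunk inside it.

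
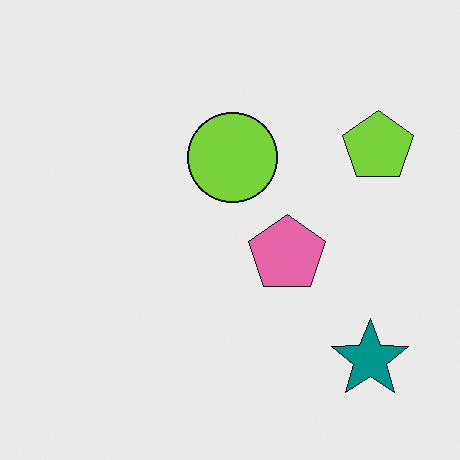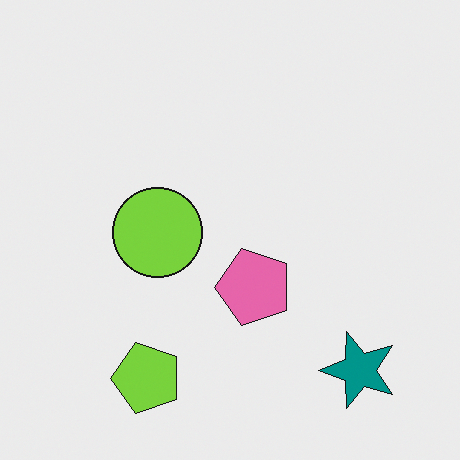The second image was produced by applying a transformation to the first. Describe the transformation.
The second image is the first transposed (reflected across the top-left ↔ bottom-right diagonal).

Shapes have swapped their row and column positions — what was in the top-right is now in the bottom-left — a diagonal reflection.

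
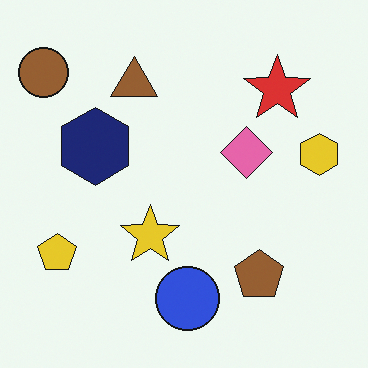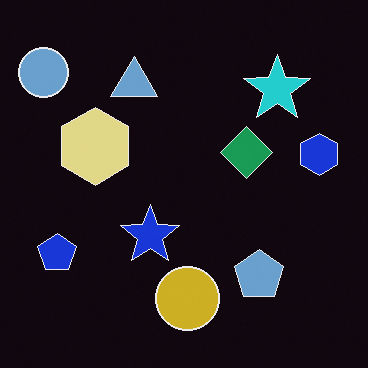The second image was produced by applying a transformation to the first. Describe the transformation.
The image was color-inverted (negative).

The light background has become dark and every shape's color is its complement — a photographic negative.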